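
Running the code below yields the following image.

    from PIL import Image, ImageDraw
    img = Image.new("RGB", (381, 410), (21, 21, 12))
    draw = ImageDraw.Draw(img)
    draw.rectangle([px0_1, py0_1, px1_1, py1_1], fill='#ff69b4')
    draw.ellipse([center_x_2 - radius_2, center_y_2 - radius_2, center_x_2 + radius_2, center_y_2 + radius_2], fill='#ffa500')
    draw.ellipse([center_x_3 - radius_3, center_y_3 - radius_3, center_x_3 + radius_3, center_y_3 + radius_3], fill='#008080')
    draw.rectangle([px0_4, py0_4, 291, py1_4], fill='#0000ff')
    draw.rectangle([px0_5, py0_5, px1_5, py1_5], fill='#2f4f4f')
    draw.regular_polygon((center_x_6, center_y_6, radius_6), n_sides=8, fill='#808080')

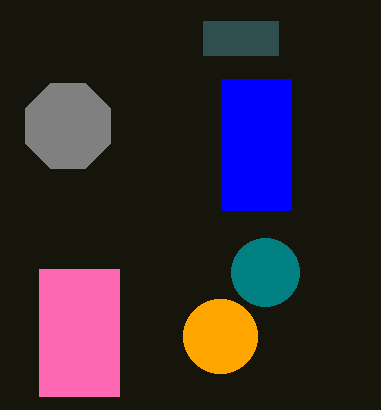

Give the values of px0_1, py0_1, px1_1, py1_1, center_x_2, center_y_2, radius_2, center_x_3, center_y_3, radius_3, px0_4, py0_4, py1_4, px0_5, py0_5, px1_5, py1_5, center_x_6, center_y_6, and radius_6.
px0_1 = 39; py0_1 = 269; px1_1 = 119; py1_1 = 396; center_x_2 = 220; center_y_2 = 336; radius_2 = 37; center_x_3 = 265; center_y_3 = 272; radius_3 = 34; px0_4 = 221; py0_4 = 79; py1_4 = 210; px0_5 = 203; py0_5 = 21; px1_5 = 278; py1_5 = 55; center_x_6 = 68; center_y_6 = 126; radius_6 = 46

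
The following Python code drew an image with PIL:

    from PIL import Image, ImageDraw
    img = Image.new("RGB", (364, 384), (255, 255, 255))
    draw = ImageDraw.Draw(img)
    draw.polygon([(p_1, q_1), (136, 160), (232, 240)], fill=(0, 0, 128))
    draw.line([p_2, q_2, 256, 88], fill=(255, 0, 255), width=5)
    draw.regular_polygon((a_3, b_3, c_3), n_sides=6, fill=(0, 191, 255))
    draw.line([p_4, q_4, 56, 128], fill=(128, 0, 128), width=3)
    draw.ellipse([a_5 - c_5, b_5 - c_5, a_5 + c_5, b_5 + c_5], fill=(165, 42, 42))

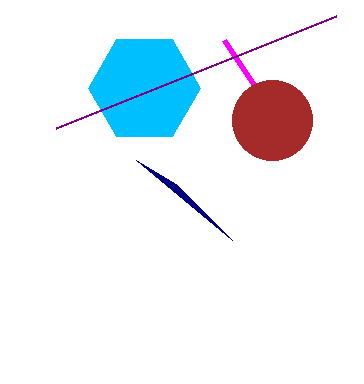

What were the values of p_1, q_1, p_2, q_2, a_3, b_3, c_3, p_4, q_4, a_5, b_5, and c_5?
p_1 = 176
q_1 = 184
p_2 = 224
q_2 = 40
a_3 = 144
b_3 = 88
c_3 = 56
p_4 = 336
q_4 = 16
a_5 = 272
b_5 = 120
c_5 = 40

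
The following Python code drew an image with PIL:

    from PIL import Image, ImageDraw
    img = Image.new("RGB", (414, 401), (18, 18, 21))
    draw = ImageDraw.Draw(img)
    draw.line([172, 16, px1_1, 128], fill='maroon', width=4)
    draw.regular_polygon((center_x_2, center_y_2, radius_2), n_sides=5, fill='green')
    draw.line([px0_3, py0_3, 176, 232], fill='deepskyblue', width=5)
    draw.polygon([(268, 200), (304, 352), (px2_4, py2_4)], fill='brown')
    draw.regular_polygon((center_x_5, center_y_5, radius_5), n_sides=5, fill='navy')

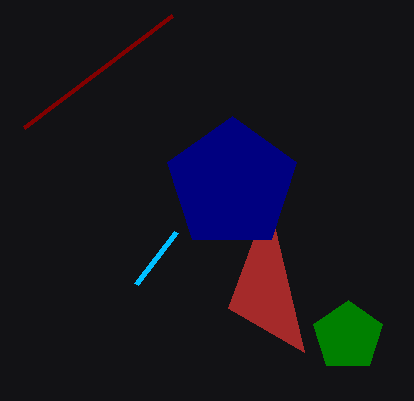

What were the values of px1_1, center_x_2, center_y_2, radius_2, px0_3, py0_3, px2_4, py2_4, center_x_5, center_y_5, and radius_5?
px1_1 = 24; center_x_2 = 348; center_y_2 = 336; radius_2 = 36; px0_3 = 136; py0_3 = 284; px2_4 = 228; py2_4 = 308; center_x_5 = 232; center_y_5 = 184; radius_5 = 68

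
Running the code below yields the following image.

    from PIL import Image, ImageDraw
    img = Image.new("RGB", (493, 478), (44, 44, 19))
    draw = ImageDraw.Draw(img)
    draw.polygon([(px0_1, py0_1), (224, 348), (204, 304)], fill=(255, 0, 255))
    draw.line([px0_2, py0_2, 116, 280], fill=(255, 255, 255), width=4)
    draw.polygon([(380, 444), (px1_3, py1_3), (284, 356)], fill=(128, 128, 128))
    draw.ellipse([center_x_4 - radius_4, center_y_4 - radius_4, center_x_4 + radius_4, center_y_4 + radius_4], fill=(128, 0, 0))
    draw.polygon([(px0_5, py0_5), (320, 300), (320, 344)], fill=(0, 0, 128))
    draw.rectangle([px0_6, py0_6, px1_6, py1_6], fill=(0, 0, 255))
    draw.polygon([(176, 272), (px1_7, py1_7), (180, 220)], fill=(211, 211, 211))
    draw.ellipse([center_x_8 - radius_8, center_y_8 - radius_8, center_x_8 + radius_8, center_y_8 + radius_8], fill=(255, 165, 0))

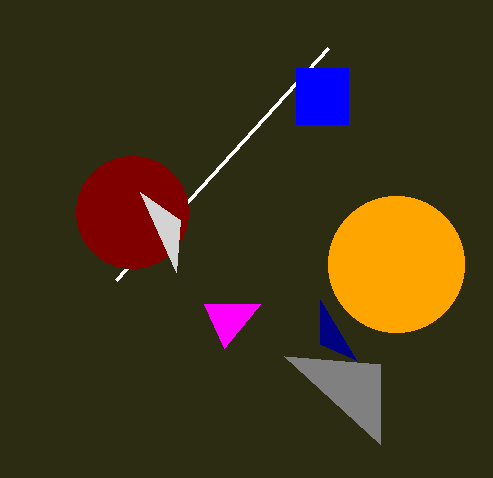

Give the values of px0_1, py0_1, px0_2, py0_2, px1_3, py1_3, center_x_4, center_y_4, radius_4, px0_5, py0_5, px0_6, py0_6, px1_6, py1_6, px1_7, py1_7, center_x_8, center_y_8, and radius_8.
px0_1 = 260; py0_1 = 304; px0_2 = 328; py0_2 = 48; px1_3 = 380; py1_3 = 364; center_x_4 = 132; center_y_4 = 212; radius_4 = 56; px0_5 = 356; py0_5 = 360; px0_6 = 296; py0_6 = 68; px1_6 = 348; py1_6 = 124; px1_7 = 140; py1_7 = 192; center_x_8 = 396; center_y_8 = 264; radius_8 = 68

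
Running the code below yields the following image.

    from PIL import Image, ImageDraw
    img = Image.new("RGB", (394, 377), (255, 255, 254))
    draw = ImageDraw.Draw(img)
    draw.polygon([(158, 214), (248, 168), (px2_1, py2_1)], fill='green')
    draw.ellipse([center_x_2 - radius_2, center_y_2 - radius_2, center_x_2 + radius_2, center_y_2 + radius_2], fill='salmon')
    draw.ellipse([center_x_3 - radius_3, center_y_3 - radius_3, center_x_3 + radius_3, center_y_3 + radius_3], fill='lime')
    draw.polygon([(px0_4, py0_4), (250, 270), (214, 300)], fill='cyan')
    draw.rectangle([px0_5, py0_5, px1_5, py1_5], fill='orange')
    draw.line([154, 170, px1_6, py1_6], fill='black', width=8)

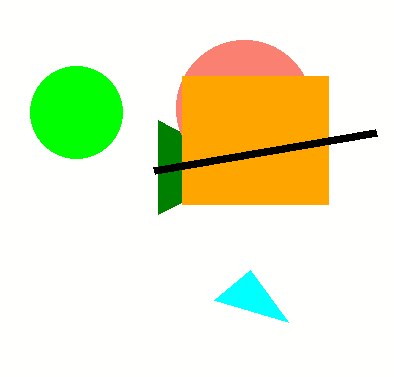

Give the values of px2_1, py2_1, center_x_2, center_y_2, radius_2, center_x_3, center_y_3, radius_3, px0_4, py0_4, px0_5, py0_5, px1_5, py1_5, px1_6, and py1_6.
px2_1 = 158; py2_1 = 120; center_x_2 = 244; center_y_2 = 108; radius_2 = 68; center_x_3 = 76; center_y_3 = 112; radius_3 = 46; px0_4 = 288; py0_4 = 322; px0_5 = 182; py0_5 = 76; px1_5 = 328; py1_5 = 204; px1_6 = 376; py1_6 = 132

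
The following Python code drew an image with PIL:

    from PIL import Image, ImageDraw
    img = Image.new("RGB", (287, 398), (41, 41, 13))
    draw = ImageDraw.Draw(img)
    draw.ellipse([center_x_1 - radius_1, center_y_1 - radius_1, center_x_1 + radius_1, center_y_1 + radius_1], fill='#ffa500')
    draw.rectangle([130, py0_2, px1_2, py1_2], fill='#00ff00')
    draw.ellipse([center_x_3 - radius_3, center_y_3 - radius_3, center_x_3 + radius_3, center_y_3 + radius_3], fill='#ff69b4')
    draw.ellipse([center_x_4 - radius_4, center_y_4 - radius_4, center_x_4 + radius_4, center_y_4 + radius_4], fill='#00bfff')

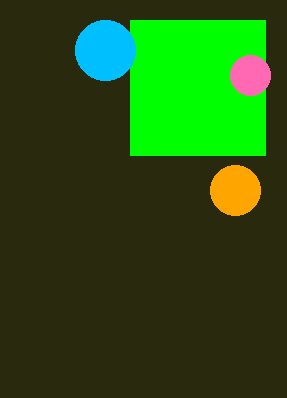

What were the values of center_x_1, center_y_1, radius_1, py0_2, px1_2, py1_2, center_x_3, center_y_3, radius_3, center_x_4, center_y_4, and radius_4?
center_x_1 = 235, center_y_1 = 190, radius_1 = 25, py0_2 = 20, px1_2 = 265, py1_2 = 155, center_x_3 = 250, center_y_3 = 75, radius_3 = 20, center_x_4 = 105, center_y_4 = 50, radius_4 = 30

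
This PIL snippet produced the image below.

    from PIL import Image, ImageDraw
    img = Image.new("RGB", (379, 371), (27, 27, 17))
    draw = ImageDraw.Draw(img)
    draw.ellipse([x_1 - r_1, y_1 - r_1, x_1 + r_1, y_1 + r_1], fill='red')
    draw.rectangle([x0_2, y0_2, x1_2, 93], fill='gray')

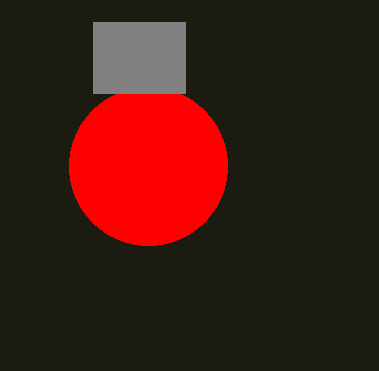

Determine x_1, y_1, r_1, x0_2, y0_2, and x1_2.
x_1 = 148
y_1 = 166
r_1 = 79
x0_2 = 93
y0_2 = 22
x1_2 = 185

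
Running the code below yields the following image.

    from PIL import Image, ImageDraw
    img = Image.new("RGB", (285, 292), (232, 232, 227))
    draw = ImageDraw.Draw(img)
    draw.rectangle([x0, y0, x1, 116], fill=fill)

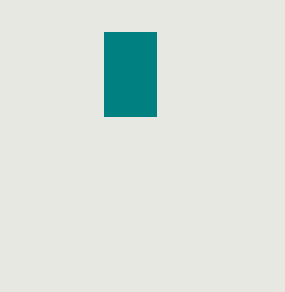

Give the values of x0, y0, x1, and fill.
x0 = 104, y0 = 32, x1 = 156, fill = 'teal'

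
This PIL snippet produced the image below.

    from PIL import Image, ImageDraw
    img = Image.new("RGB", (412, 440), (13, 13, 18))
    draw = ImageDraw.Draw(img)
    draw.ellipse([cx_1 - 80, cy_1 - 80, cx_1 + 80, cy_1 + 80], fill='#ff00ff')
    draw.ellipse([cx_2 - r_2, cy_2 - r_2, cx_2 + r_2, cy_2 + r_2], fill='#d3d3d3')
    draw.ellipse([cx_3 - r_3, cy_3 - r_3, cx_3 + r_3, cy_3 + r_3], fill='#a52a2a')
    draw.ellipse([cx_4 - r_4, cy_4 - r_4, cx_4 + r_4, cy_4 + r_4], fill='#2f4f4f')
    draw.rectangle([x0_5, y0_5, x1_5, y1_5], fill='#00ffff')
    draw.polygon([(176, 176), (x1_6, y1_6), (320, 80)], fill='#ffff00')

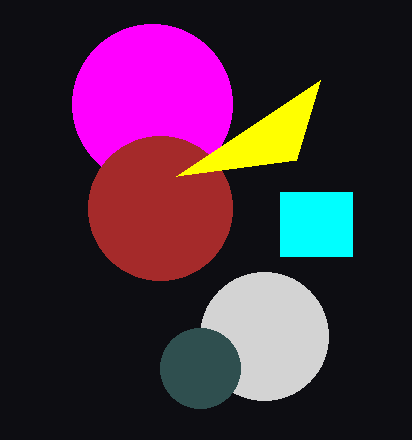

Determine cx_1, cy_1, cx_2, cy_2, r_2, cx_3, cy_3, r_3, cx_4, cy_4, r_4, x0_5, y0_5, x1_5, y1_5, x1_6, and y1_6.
cx_1 = 152, cy_1 = 104, cx_2 = 264, cy_2 = 336, r_2 = 64, cx_3 = 160, cy_3 = 208, r_3 = 72, cx_4 = 200, cy_4 = 368, r_4 = 40, x0_5 = 280, y0_5 = 192, x1_5 = 352, y1_5 = 256, x1_6 = 296, y1_6 = 160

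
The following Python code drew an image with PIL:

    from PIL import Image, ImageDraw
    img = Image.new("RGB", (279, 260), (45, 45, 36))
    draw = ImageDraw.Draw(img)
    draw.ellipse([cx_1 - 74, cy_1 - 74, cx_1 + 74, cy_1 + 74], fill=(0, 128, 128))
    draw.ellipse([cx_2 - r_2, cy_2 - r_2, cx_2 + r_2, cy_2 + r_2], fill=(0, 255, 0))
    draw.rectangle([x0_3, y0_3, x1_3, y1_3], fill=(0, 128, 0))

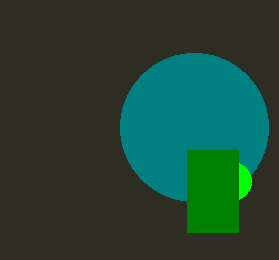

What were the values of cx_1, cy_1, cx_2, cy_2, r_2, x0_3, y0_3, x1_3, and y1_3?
cx_1 = 194; cy_1 = 127; cx_2 = 232; cy_2 = 181; r_2 = 19; x0_3 = 187; y0_3 = 150; x1_3 = 238; y1_3 = 232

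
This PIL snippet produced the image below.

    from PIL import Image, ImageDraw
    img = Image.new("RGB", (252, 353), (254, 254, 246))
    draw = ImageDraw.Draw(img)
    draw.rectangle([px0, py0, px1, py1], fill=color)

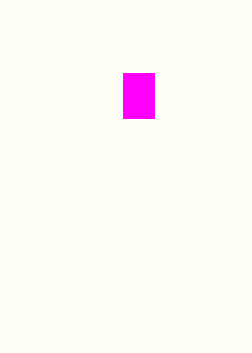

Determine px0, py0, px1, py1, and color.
px0 = 123, py0 = 73, px1 = 154, py1 = 118, color = 'magenta'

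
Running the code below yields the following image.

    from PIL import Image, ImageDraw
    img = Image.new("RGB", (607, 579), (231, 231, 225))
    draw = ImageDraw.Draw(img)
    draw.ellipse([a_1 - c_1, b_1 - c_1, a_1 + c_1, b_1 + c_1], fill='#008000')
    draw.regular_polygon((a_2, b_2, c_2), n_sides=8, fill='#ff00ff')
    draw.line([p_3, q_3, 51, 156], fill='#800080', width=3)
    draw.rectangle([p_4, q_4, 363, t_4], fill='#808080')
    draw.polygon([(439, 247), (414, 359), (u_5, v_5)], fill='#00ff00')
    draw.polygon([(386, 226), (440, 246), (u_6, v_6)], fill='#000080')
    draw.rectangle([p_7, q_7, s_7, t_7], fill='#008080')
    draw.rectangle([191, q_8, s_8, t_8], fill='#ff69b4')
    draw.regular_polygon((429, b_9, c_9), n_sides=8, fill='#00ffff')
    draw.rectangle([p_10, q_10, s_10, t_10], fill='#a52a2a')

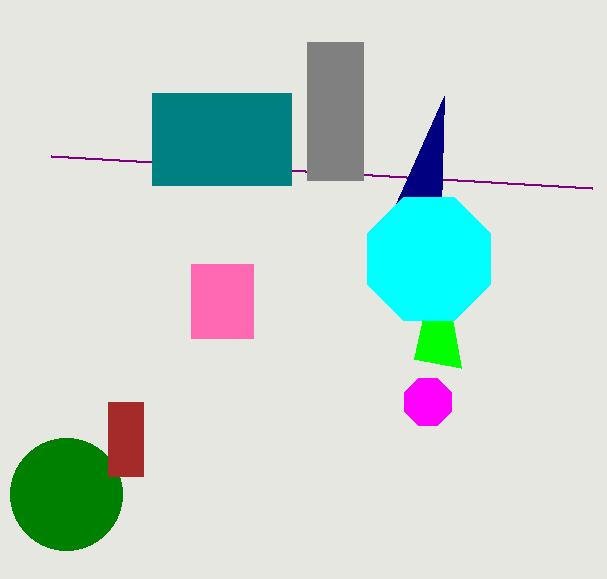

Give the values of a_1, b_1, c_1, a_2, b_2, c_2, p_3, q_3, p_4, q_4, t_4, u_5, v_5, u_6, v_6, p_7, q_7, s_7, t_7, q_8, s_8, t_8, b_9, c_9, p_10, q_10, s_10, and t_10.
a_1 = 66, b_1 = 494, c_1 = 56, a_2 = 428, b_2 = 402, c_2 = 25, p_3 = 592, q_3 = 188, p_4 = 307, q_4 = 42, t_4 = 180, u_5 = 461, v_5 = 368, u_6 = 444, v_6 = 96, p_7 = 152, q_7 = 93, s_7 = 291, t_7 = 185, q_8 = 264, s_8 = 253, t_8 = 338, b_9 = 259, c_9 = 67, p_10 = 108, q_10 = 402, s_10 = 143, t_10 = 476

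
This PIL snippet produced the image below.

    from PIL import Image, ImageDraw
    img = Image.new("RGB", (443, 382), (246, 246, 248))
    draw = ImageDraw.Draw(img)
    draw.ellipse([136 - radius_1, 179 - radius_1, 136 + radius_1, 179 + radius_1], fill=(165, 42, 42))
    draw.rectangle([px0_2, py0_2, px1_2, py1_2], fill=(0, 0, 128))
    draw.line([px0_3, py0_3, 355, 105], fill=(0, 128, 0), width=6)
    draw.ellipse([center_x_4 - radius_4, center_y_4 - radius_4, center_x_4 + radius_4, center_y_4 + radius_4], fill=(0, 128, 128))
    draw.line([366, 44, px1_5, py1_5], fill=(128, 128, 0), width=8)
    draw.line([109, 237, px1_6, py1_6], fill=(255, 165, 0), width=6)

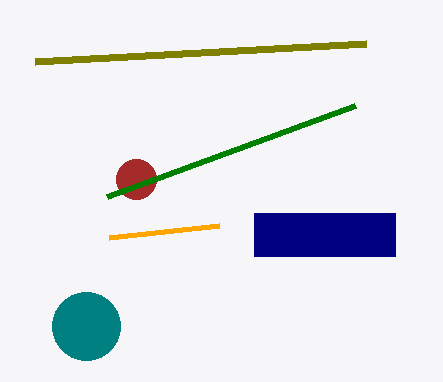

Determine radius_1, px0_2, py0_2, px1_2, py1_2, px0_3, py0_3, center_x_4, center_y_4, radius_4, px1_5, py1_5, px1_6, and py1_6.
radius_1 = 20
px0_2 = 254
py0_2 = 213
px1_2 = 395
py1_2 = 256
px0_3 = 107
py0_3 = 196
center_x_4 = 86
center_y_4 = 326
radius_4 = 34
px1_5 = 35
py1_5 = 62
px1_6 = 219
py1_6 = 225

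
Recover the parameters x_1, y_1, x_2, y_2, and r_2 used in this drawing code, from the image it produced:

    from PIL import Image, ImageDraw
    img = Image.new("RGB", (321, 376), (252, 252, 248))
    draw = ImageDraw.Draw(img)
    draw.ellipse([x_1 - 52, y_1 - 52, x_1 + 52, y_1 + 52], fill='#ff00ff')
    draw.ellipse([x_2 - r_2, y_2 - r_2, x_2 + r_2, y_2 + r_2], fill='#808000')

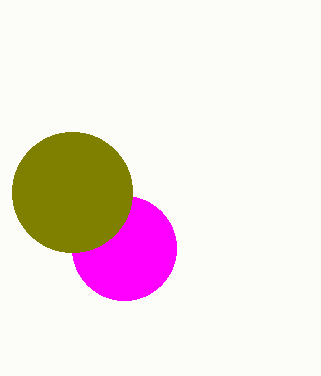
x_1 = 124, y_1 = 248, x_2 = 72, y_2 = 192, r_2 = 60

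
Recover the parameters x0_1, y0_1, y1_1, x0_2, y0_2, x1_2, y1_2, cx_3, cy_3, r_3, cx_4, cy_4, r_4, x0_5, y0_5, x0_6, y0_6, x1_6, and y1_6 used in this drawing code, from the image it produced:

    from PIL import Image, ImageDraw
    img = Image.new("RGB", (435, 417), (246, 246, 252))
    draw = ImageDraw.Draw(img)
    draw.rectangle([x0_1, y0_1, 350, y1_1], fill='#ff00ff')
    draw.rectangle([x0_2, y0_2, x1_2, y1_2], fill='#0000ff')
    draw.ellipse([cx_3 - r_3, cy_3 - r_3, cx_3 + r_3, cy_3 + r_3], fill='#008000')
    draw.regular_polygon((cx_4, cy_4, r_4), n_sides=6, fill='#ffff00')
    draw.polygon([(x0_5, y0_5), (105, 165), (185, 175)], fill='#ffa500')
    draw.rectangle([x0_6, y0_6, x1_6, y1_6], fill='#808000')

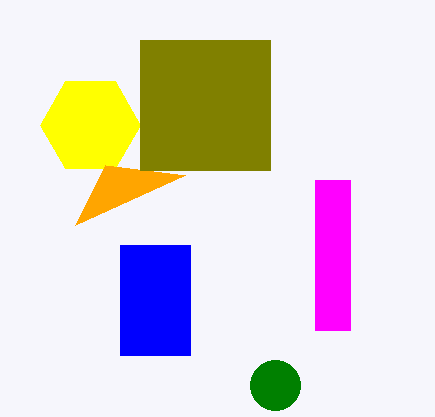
x0_1 = 315
y0_1 = 180
y1_1 = 330
x0_2 = 120
y0_2 = 245
x1_2 = 190
y1_2 = 355
cx_3 = 275
cy_3 = 385
r_3 = 25
cx_4 = 90
cy_4 = 125
r_4 = 50
x0_5 = 75
y0_5 = 225
x0_6 = 140
y0_6 = 40
x1_6 = 270
y1_6 = 170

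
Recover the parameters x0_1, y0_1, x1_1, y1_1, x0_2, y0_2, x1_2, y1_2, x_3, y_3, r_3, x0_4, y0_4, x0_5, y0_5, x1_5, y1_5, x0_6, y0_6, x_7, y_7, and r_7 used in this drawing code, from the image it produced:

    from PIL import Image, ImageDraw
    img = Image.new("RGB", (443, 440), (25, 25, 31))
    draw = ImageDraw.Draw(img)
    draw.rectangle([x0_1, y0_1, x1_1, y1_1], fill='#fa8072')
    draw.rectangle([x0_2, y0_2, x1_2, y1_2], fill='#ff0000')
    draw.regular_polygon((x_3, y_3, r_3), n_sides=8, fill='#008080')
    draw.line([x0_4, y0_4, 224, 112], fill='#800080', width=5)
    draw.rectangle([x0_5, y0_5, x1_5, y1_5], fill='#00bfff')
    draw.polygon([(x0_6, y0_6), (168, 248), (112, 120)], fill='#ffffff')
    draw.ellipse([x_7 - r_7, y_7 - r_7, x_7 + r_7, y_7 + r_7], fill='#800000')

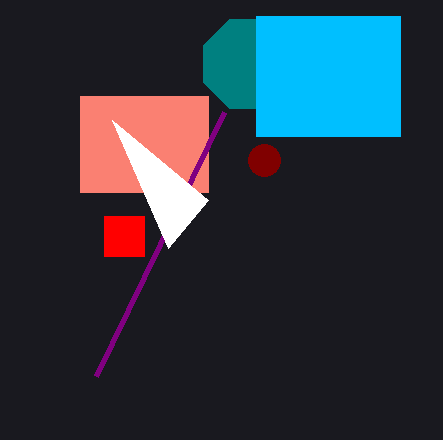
x0_1 = 80; y0_1 = 96; x1_1 = 208; y1_1 = 192; x0_2 = 104; y0_2 = 216; x1_2 = 144; y1_2 = 256; x_3 = 248; y_3 = 64; r_3 = 48; x0_4 = 96; y0_4 = 376; x0_5 = 256; y0_5 = 16; x1_5 = 400; y1_5 = 136; x0_6 = 208; y0_6 = 200; x_7 = 264; y_7 = 160; r_7 = 16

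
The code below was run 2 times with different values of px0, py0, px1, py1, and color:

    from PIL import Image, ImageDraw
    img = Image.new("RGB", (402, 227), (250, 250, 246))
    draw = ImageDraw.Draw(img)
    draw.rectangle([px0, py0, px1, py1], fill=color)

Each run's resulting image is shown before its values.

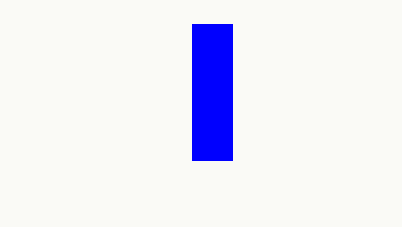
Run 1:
px0 = 192
py0 = 24
px1 = 232
py1 = 160
color = 'blue'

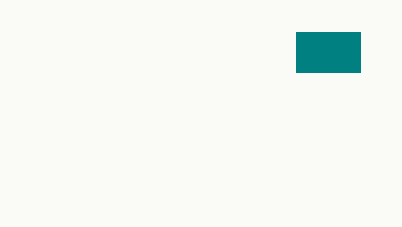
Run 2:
px0 = 296
py0 = 32
px1 = 360
py1 = 72
color = 'teal'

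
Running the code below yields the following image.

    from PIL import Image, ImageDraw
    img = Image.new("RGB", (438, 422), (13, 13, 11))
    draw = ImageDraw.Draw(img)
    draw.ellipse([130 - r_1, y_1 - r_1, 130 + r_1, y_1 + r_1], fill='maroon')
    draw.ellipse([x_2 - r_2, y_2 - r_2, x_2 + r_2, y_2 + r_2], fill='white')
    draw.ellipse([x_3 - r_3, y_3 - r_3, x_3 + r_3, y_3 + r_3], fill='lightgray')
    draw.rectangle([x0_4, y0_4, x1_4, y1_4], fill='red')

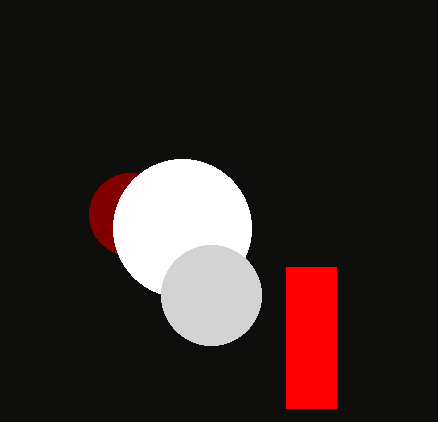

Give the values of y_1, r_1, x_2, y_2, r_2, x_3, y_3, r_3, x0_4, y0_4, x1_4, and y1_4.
y_1 = 214; r_1 = 41; x_2 = 182; y_2 = 228; r_2 = 69; x_3 = 211; y_3 = 295; r_3 = 50; x0_4 = 286; y0_4 = 267; x1_4 = 336; y1_4 = 408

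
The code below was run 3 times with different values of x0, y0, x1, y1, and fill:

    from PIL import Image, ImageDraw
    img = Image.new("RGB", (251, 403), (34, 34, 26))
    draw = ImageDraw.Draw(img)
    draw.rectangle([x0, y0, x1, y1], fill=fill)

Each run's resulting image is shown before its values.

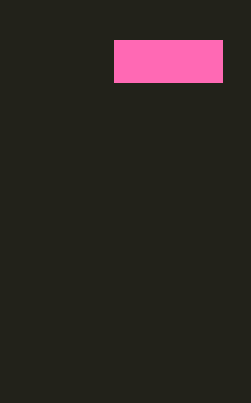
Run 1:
x0 = 114; y0 = 40; x1 = 222; y1 = 82; fill = 'hotpink'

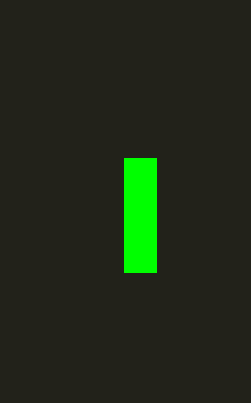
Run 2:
x0 = 124
y0 = 158
x1 = 156
y1 = 272
fill = 'lime'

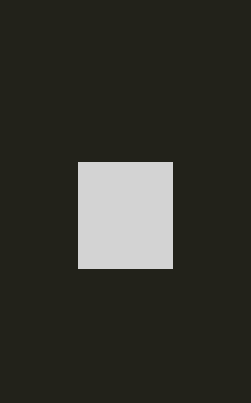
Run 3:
x0 = 78; y0 = 162; x1 = 172; y1 = 268; fill = 'lightgray'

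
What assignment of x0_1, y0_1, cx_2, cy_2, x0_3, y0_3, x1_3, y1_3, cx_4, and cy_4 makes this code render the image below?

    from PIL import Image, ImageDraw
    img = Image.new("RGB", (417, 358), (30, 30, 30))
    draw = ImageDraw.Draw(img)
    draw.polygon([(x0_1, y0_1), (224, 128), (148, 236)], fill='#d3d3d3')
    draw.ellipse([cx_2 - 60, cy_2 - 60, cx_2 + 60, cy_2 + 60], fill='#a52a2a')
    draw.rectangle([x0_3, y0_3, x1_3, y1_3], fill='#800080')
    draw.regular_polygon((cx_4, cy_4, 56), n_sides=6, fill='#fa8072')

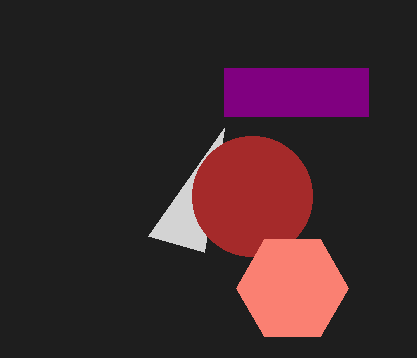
x0_1 = 204
y0_1 = 252
cx_2 = 252
cy_2 = 196
x0_3 = 224
y0_3 = 68
x1_3 = 368
y1_3 = 116
cx_4 = 292
cy_4 = 288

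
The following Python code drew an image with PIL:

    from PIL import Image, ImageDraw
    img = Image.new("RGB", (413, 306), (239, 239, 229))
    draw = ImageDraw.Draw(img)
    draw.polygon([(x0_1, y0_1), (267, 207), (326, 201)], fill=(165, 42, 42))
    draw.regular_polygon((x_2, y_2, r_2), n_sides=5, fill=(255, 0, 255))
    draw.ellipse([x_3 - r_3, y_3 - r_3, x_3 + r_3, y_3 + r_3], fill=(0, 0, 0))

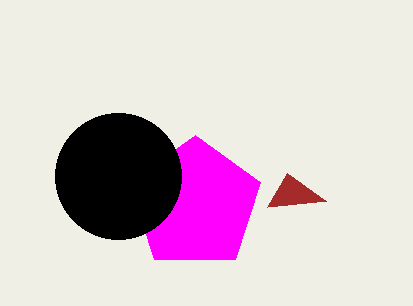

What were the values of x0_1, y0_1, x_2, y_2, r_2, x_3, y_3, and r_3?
x0_1 = 287
y0_1 = 173
x_2 = 195
y_2 = 204
r_2 = 69
x_3 = 118
y_3 = 176
r_3 = 63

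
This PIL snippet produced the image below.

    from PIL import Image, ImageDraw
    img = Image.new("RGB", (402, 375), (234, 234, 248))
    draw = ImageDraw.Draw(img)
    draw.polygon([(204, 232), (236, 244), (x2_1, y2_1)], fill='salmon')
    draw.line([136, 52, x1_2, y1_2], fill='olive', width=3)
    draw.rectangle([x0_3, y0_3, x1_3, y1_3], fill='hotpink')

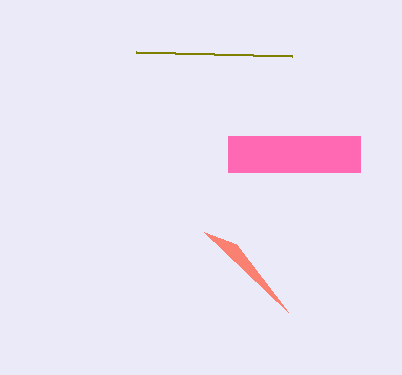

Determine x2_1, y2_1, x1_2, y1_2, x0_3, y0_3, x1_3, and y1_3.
x2_1 = 288
y2_1 = 312
x1_2 = 292
y1_2 = 56
x0_3 = 228
y0_3 = 136
x1_3 = 360
y1_3 = 172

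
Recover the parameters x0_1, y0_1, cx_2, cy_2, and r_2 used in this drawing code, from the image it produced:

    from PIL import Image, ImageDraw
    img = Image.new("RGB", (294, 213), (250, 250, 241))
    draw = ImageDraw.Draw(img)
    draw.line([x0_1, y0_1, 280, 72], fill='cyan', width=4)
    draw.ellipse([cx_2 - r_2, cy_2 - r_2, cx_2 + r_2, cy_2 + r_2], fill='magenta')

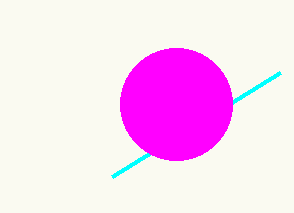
x0_1 = 112, y0_1 = 176, cx_2 = 176, cy_2 = 104, r_2 = 56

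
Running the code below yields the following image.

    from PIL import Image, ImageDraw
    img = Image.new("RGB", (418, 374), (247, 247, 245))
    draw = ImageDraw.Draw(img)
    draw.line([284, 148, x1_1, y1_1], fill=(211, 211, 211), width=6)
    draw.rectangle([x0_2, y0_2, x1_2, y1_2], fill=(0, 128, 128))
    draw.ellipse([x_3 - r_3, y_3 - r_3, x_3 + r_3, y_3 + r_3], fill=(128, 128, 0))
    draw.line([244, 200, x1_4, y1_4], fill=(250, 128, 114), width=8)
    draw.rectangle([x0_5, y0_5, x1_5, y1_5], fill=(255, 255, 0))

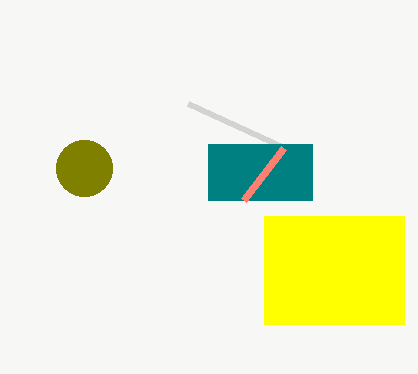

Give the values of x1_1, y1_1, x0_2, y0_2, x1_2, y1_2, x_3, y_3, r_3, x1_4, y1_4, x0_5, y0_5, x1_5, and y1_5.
x1_1 = 188; y1_1 = 104; x0_2 = 208; y0_2 = 144; x1_2 = 312; y1_2 = 200; x_3 = 84; y_3 = 168; r_3 = 28; x1_4 = 284; y1_4 = 148; x0_5 = 264; y0_5 = 216; x1_5 = 404; y1_5 = 324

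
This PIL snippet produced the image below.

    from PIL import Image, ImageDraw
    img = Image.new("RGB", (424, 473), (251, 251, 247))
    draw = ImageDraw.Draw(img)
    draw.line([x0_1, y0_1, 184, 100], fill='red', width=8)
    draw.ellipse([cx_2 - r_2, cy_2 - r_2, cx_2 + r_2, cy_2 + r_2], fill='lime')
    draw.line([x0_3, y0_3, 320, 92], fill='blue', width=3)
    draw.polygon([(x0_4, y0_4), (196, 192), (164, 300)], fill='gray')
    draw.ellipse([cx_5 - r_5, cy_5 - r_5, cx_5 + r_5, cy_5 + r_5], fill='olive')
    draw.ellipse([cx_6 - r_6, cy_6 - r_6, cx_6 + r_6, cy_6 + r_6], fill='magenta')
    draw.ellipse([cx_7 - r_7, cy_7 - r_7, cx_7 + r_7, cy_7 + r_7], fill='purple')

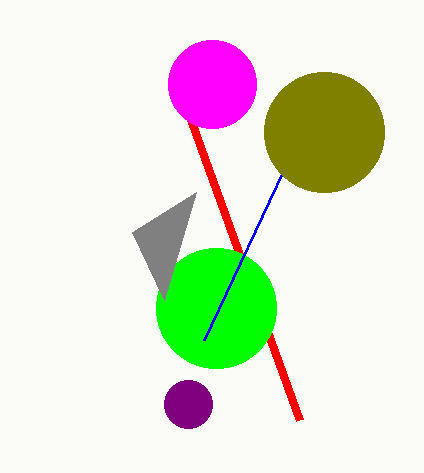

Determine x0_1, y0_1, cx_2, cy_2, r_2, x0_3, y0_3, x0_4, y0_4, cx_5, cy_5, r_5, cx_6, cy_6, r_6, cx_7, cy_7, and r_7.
x0_1 = 300
y0_1 = 420
cx_2 = 216
cy_2 = 308
r_2 = 60
x0_3 = 204
y0_3 = 340
x0_4 = 132
y0_4 = 232
cx_5 = 324
cy_5 = 132
r_5 = 60
cx_6 = 212
cy_6 = 84
r_6 = 44
cx_7 = 188
cy_7 = 404
r_7 = 24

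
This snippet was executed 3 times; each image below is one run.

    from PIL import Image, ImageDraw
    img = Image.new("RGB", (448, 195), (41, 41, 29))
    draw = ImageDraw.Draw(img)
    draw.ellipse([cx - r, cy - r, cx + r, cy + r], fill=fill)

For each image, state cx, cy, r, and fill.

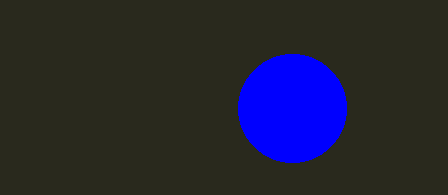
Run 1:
cx = 292, cy = 108, r = 54, fill = 'blue'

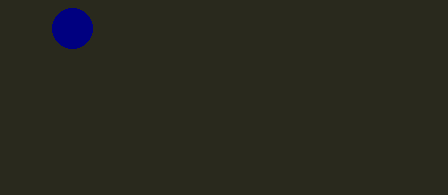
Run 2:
cx = 72; cy = 28; r = 20; fill = 'navy'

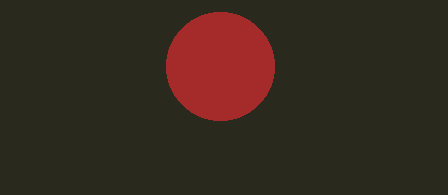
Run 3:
cx = 220; cy = 66; r = 54; fill = 'brown'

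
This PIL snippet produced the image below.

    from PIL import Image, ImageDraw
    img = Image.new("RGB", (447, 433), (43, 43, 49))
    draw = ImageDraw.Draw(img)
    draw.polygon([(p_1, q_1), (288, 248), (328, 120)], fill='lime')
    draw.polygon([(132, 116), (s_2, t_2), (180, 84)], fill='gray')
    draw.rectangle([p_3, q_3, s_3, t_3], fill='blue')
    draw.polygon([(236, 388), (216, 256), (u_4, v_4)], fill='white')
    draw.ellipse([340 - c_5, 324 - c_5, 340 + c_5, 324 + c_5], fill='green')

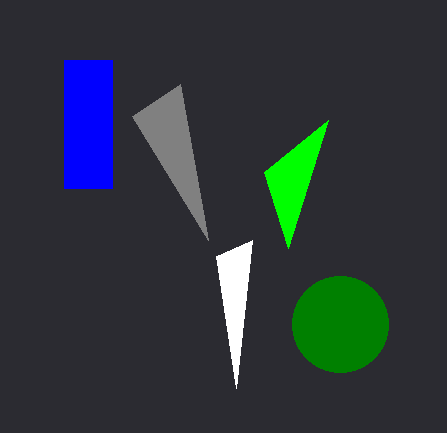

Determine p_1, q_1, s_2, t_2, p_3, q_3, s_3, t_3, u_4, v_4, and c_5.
p_1 = 264
q_1 = 172
s_2 = 208
t_2 = 240
p_3 = 64
q_3 = 60
s_3 = 112
t_3 = 188
u_4 = 252
v_4 = 240
c_5 = 48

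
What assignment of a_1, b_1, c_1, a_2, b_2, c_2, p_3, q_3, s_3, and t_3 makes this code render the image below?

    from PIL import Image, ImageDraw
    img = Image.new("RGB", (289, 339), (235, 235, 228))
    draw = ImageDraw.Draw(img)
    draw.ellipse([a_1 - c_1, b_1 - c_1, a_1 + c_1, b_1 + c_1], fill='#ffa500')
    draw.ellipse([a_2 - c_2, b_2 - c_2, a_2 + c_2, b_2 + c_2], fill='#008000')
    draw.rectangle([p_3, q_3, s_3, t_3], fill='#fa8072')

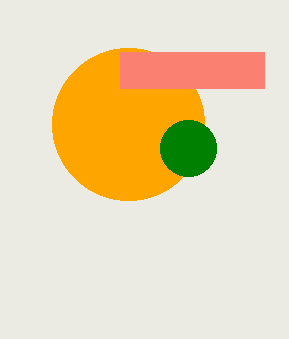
a_1 = 128; b_1 = 124; c_1 = 76; a_2 = 188; b_2 = 148; c_2 = 28; p_3 = 120; q_3 = 52; s_3 = 264; t_3 = 88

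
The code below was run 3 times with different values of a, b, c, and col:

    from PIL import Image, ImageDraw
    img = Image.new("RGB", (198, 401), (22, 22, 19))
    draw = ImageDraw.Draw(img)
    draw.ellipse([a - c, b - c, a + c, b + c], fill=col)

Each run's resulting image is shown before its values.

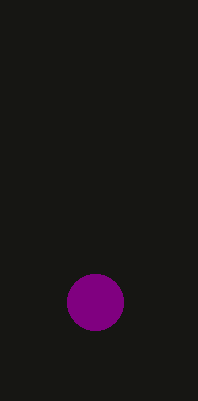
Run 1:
a = 95; b = 302; c = 28; col = 'purple'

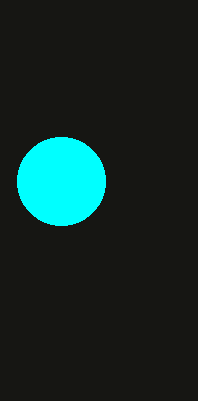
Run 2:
a = 61; b = 181; c = 44; col = 'cyan'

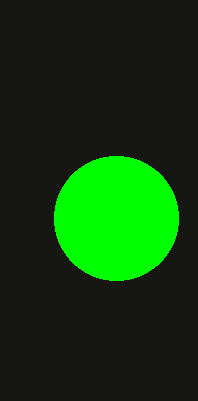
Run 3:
a = 116, b = 218, c = 62, col = 'lime'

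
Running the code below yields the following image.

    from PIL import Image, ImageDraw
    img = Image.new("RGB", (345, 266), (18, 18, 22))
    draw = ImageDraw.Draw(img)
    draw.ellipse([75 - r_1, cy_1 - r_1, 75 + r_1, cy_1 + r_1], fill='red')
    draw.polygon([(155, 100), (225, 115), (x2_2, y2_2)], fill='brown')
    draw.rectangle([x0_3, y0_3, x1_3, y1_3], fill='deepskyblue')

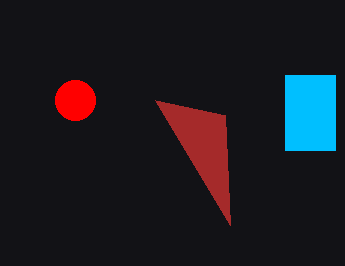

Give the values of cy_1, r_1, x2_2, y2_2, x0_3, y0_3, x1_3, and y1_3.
cy_1 = 100, r_1 = 20, x2_2 = 230, y2_2 = 225, x0_3 = 285, y0_3 = 75, x1_3 = 335, y1_3 = 150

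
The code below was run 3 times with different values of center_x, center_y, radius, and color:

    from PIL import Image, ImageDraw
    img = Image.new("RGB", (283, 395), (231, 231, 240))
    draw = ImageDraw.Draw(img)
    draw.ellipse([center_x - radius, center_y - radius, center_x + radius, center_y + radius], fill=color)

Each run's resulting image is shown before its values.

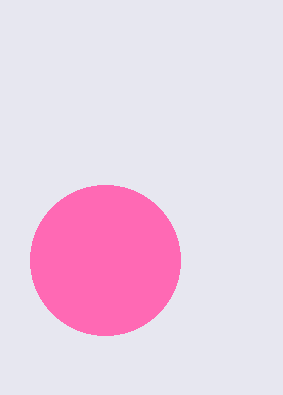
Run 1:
center_x = 105; center_y = 260; radius = 75; color = 'hotpink'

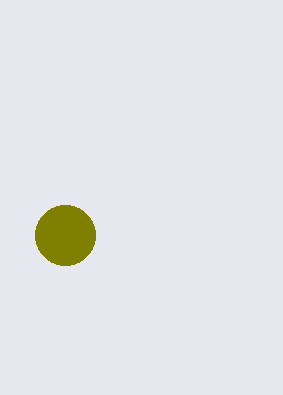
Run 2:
center_x = 65, center_y = 235, radius = 30, color = 'olive'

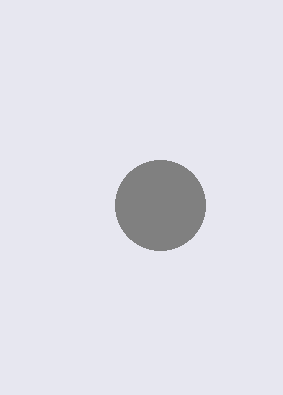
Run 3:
center_x = 160
center_y = 205
radius = 45
color = 'gray'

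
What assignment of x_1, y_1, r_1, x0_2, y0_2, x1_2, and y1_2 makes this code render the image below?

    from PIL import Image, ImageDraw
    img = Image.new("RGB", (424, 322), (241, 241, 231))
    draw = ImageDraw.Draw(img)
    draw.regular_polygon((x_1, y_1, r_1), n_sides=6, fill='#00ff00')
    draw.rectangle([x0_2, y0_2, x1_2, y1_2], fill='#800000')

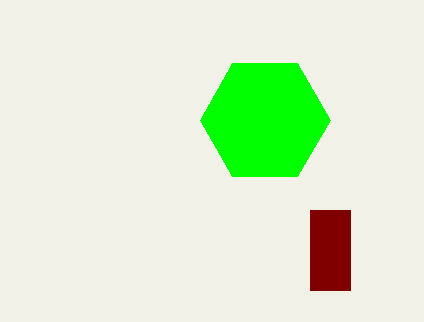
x_1 = 265; y_1 = 120; r_1 = 65; x0_2 = 310; y0_2 = 210; x1_2 = 350; y1_2 = 290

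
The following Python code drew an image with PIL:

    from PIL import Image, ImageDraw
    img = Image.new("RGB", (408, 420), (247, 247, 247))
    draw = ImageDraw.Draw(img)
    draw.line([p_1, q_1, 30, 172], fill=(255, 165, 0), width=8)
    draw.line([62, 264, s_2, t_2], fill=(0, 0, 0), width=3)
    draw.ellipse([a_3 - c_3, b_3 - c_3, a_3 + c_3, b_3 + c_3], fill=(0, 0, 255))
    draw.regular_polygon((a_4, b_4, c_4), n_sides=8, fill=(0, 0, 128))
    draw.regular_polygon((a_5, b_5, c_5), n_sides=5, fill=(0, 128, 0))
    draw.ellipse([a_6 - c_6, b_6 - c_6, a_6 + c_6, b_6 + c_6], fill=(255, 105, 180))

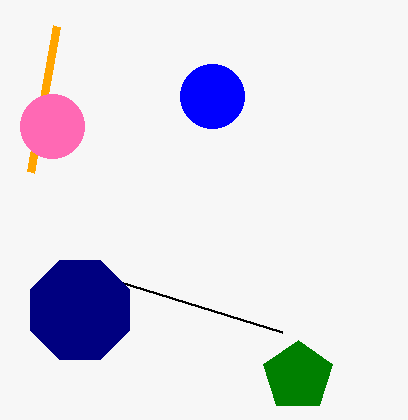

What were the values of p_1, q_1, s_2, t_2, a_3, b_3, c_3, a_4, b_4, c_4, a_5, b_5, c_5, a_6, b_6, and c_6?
p_1 = 56
q_1 = 26
s_2 = 282
t_2 = 332
a_3 = 212
b_3 = 96
c_3 = 32
a_4 = 80
b_4 = 310
c_4 = 54
a_5 = 298
b_5 = 376
c_5 = 36
a_6 = 52
b_6 = 126
c_6 = 32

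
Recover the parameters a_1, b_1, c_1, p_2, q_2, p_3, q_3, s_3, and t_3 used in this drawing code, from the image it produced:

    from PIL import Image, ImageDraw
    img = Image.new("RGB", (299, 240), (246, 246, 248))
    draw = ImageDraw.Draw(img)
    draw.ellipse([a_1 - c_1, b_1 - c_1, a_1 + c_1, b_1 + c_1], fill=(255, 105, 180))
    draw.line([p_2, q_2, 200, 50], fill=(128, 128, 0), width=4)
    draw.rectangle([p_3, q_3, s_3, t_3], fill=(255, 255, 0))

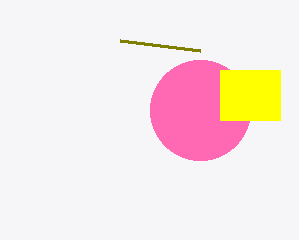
a_1 = 200
b_1 = 110
c_1 = 50
p_2 = 120
q_2 = 40
p_3 = 220
q_3 = 70
s_3 = 280
t_3 = 120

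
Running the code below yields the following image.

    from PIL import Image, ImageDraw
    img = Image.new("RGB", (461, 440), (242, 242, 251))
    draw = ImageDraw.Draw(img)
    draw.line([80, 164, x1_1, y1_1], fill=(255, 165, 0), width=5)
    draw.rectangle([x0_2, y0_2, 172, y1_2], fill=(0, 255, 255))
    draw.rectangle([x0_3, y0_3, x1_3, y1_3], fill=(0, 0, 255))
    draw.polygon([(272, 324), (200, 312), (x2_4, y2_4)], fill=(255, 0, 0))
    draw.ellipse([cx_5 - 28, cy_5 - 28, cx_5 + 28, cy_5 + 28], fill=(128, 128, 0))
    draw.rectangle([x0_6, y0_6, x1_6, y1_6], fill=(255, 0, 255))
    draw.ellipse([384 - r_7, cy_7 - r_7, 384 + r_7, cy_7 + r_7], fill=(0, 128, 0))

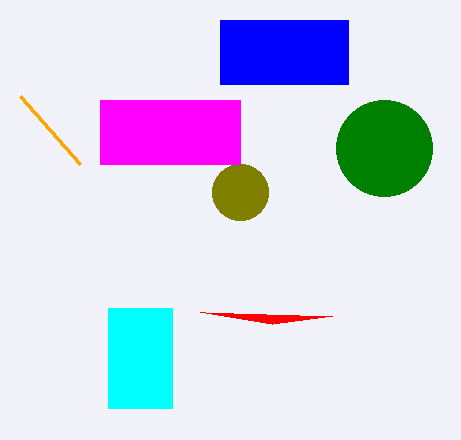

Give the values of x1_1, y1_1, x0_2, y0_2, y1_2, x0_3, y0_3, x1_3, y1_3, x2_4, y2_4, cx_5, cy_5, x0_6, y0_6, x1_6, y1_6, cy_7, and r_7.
x1_1 = 20, y1_1 = 96, x0_2 = 108, y0_2 = 308, y1_2 = 408, x0_3 = 220, y0_3 = 20, x1_3 = 348, y1_3 = 84, x2_4 = 332, y2_4 = 316, cx_5 = 240, cy_5 = 192, x0_6 = 100, y0_6 = 100, x1_6 = 240, y1_6 = 164, cy_7 = 148, r_7 = 48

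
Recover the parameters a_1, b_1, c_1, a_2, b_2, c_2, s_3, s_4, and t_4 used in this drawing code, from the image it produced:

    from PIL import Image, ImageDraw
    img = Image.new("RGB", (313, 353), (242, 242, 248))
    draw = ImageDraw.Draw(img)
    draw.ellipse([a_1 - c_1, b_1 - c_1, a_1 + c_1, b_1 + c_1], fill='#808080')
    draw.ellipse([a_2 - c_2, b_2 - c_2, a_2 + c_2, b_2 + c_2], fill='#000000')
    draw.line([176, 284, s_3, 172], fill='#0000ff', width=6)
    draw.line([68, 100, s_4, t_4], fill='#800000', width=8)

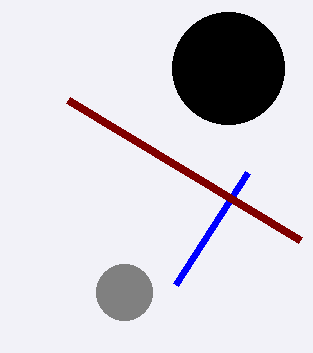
a_1 = 124; b_1 = 292; c_1 = 28; a_2 = 228; b_2 = 68; c_2 = 56; s_3 = 248; s_4 = 300; t_4 = 240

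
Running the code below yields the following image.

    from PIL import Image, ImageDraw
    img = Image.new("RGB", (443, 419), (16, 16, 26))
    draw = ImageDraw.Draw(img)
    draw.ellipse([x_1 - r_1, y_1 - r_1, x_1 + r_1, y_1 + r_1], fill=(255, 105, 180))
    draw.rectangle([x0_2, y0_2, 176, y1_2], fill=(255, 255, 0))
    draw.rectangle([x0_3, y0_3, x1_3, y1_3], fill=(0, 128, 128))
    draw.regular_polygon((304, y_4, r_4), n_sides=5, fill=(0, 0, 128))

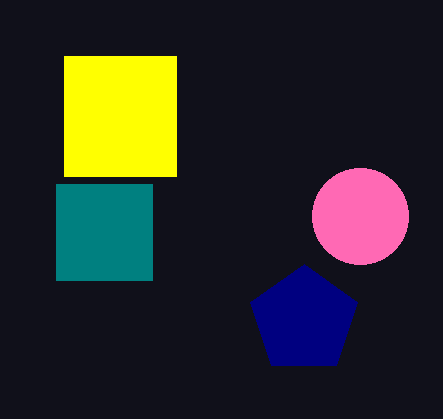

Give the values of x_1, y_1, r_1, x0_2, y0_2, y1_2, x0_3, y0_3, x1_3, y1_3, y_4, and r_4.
x_1 = 360; y_1 = 216; r_1 = 48; x0_2 = 64; y0_2 = 56; y1_2 = 176; x0_3 = 56; y0_3 = 184; x1_3 = 152; y1_3 = 280; y_4 = 320; r_4 = 56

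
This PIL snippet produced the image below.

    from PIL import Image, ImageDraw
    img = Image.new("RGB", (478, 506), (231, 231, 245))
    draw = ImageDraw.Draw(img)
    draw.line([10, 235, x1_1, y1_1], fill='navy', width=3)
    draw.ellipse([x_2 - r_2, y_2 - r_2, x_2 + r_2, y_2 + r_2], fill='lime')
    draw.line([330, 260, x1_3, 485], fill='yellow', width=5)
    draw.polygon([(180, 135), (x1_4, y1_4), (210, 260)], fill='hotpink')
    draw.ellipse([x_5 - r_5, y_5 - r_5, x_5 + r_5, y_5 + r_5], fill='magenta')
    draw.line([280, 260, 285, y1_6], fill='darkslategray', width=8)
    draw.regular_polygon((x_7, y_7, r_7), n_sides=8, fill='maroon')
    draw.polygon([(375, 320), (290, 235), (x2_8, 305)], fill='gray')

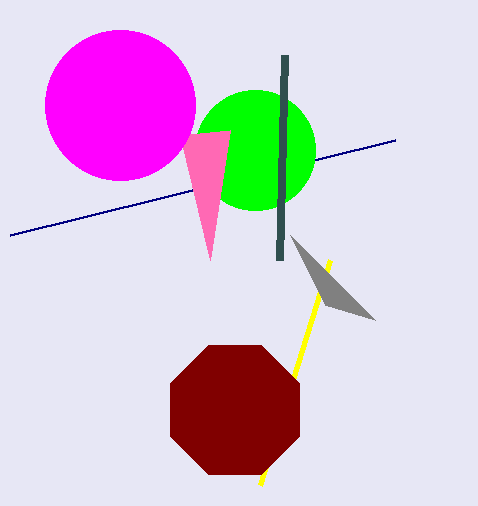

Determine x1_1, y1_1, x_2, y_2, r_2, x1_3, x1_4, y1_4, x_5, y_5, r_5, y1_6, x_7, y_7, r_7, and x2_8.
x1_1 = 395, y1_1 = 140, x_2 = 255, y_2 = 150, r_2 = 60, x1_3 = 260, x1_4 = 230, y1_4 = 130, x_5 = 120, y_5 = 105, r_5 = 75, y1_6 = 55, x_7 = 235, y_7 = 410, r_7 = 70, x2_8 = 325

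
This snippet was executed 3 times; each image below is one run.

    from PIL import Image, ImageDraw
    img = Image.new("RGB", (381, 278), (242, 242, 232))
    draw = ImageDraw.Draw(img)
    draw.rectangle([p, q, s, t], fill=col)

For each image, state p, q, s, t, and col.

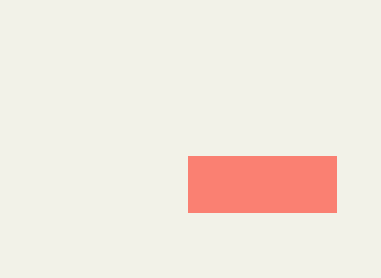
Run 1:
p = 188, q = 156, s = 336, t = 212, col = 'salmon'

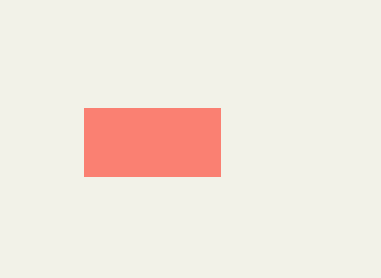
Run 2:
p = 84; q = 108; s = 220; t = 176; col = 'salmon'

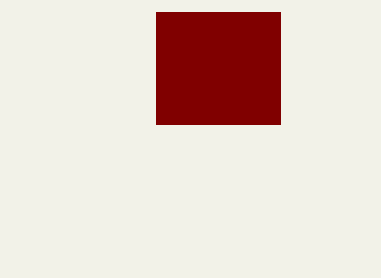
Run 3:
p = 156
q = 12
s = 280
t = 124
col = 'maroon'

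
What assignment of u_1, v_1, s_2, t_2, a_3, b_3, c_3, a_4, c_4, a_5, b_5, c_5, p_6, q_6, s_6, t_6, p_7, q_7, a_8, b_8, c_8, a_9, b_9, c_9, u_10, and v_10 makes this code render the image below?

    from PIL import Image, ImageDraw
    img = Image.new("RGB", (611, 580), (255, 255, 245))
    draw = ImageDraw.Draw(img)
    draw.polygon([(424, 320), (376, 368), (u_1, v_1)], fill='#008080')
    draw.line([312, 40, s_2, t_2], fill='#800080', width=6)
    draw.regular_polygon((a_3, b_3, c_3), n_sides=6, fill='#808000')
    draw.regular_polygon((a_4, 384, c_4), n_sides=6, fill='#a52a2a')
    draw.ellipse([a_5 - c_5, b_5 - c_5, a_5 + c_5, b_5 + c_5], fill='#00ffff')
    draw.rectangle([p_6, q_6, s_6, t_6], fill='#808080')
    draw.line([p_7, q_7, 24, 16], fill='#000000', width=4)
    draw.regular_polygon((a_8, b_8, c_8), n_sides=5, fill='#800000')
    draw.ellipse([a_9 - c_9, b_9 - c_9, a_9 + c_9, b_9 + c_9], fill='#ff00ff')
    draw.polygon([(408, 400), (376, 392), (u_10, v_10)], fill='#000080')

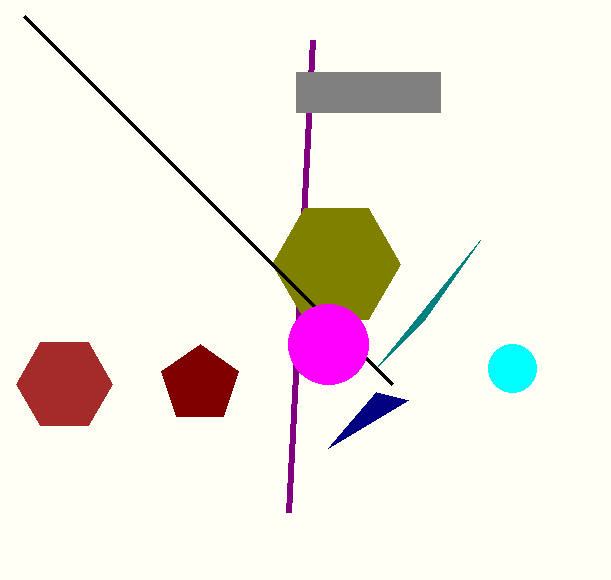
u_1 = 480
v_1 = 240
s_2 = 288
t_2 = 512
a_3 = 336
b_3 = 264
c_3 = 64
a_4 = 64
c_4 = 48
a_5 = 512
b_5 = 368
c_5 = 24
p_6 = 296
q_6 = 72
s_6 = 440
t_6 = 112
p_7 = 392
q_7 = 384
a_8 = 200
b_8 = 384
c_8 = 40
a_9 = 328
b_9 = 344
c_9 = 40
u_10 = 328
v_10 = 448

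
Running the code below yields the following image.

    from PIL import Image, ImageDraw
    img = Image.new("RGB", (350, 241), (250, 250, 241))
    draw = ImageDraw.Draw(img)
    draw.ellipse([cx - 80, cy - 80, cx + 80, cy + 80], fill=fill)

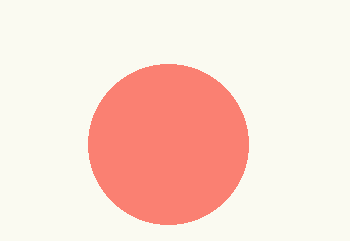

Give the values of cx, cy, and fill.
cx = 168; cy = 144; fill = 'salmon'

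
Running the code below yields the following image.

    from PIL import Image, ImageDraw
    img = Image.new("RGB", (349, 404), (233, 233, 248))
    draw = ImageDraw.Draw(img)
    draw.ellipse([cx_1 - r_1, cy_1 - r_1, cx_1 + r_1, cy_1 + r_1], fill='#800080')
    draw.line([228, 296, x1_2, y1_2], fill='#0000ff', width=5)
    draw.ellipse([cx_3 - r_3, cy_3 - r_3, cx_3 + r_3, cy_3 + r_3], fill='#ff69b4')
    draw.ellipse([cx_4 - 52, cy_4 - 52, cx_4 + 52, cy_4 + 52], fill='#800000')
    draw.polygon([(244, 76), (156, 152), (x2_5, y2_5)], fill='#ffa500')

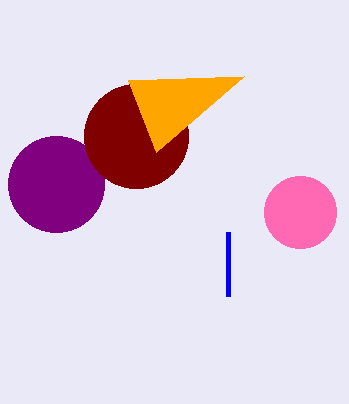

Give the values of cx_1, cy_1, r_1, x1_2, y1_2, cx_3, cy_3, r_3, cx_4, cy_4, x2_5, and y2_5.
cx_1 = 56
cy_1 = 184
r_1 = 48
x1_2 = 228
y1_2 = 232
cx_3 = 300
cy_3 = 212
r_3 = 36
cx_4 = 136
cy_4 = 136
x2_5 = 128
y2_5 = 80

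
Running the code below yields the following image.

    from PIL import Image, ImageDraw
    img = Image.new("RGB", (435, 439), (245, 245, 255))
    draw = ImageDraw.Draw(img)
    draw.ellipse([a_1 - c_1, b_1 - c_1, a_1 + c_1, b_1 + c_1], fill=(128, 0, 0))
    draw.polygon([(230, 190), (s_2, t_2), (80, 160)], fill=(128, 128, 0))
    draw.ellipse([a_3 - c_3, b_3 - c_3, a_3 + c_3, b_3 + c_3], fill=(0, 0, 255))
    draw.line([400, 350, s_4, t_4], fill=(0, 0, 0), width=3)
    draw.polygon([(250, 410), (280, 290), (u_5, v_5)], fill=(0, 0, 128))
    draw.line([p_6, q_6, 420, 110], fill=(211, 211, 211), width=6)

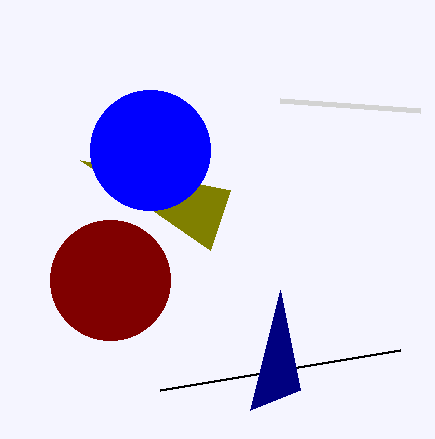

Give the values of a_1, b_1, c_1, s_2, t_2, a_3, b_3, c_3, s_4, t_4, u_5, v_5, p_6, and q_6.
a_1 = 110; b_1 = 280; c_1 = 60; s_2 = 210; t_2 = 250; a_3 = 150; b_3 = 150; c_3 = 60; s_4 = 160; t_4 = 390; u_5 = 300; v_5 = 390; p_6 = 280; q_6 = 100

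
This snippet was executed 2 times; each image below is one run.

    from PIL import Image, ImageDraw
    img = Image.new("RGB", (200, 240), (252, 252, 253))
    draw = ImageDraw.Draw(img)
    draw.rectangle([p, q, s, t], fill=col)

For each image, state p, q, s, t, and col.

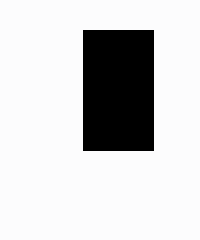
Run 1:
p = 83; q = 30; s = 153; t = 150; col = 'black'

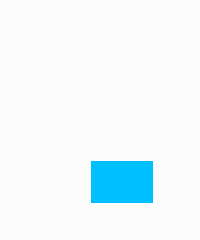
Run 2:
p = 91; q = 161; s = 152; t = 202; col = 'deepskyblue'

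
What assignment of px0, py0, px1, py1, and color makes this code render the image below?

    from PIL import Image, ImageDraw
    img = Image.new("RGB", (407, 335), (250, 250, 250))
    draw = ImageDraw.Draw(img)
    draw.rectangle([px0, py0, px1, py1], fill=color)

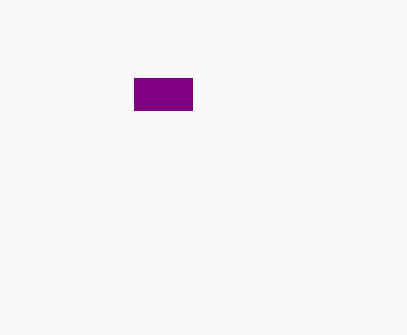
px0 = 134, py0 = 78, px1 = 192, py1 = 110, color = 'purple'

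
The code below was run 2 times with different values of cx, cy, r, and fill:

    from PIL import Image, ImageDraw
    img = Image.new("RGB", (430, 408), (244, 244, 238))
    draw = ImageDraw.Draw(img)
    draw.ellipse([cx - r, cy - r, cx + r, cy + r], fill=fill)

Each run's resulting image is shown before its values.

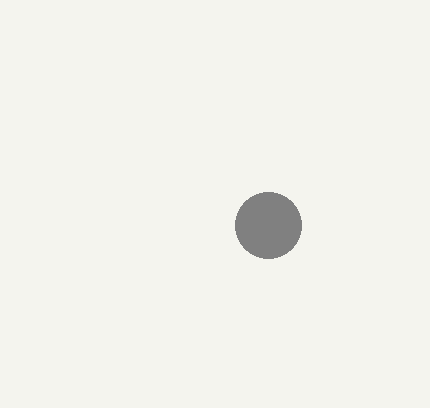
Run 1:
cx = 268, cy = 225, r = 33, fill = 'gray'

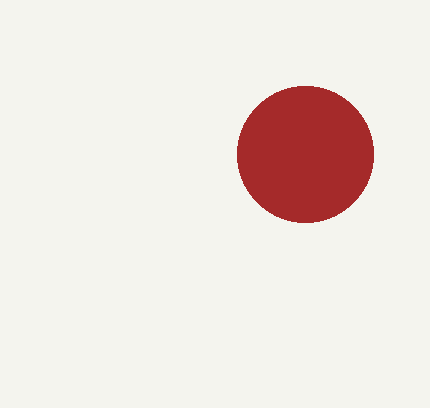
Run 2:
cx = 305
cy = 154
r = 68
fill = 'brown'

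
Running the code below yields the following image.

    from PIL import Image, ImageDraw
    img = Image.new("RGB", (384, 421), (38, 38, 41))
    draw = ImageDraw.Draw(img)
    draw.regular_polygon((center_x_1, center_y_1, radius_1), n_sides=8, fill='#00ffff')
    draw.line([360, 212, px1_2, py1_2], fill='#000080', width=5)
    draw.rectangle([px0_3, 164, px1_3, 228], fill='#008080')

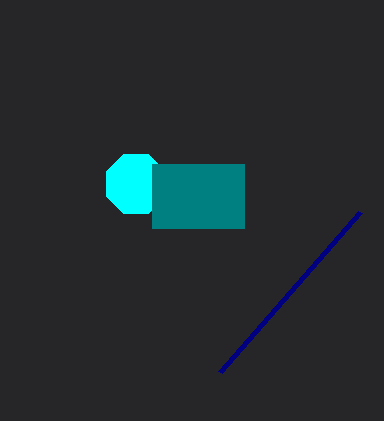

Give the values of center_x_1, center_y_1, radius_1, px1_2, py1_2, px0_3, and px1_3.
center_x_1 = 136; center_y_1 = 184; radius_1 = 32; px1_2 = 220; py1_2 = 372; px0_3 = 152; px1_3 = 244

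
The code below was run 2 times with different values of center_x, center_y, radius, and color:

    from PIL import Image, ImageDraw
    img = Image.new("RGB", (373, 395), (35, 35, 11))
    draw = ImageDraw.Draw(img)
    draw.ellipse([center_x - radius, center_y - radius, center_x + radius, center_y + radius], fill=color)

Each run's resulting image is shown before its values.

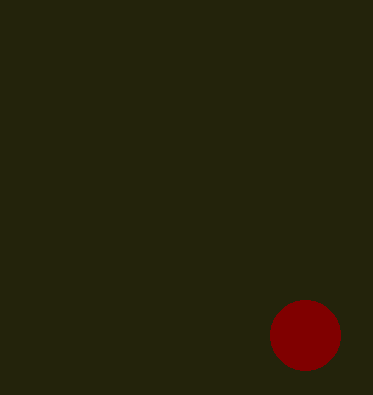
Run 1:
center_x = 305
center_y = 335
radius = 35
color = 'maroon'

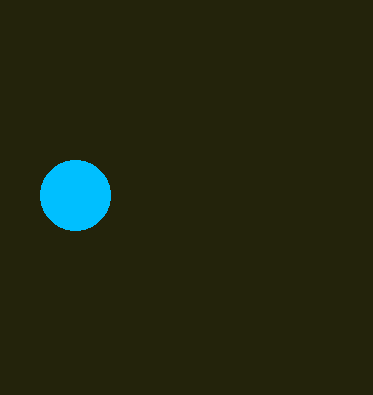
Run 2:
center_x = 75
center_y = 195
radius = 35
color = 'deepskyblue'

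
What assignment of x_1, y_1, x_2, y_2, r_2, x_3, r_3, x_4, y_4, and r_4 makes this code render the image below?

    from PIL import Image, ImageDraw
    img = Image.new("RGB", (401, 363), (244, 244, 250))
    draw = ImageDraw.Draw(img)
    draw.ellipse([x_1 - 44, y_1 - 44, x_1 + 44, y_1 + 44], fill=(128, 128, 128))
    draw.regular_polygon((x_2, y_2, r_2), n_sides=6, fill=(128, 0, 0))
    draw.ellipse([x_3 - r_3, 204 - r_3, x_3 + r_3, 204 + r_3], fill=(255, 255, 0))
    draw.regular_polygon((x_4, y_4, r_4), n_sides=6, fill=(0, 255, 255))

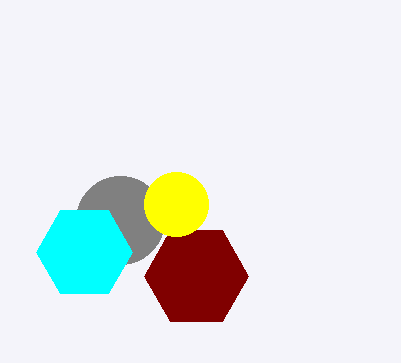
x_1 = 120; y_1 = 220; x_2 = 196; y_2 = 276; r_2 = 52; x_3 = 176; r_3 = 32; x_4 = 84; y_4 = 252; r_4 = 48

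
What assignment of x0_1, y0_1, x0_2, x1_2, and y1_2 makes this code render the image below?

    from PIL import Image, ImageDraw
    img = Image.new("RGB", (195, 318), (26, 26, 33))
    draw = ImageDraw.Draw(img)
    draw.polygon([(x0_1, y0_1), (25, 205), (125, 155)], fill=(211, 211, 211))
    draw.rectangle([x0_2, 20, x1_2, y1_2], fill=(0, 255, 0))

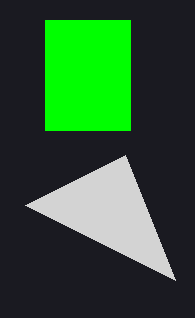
x0_1 = 175; y0_1 = 280; x0_2 = 45; x1_2 = 130; y1_2 = 130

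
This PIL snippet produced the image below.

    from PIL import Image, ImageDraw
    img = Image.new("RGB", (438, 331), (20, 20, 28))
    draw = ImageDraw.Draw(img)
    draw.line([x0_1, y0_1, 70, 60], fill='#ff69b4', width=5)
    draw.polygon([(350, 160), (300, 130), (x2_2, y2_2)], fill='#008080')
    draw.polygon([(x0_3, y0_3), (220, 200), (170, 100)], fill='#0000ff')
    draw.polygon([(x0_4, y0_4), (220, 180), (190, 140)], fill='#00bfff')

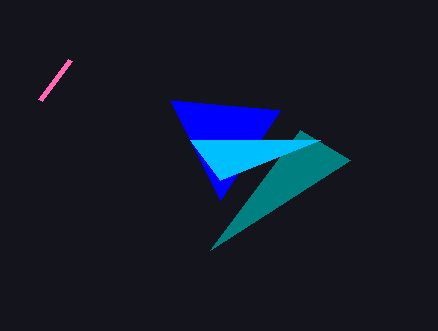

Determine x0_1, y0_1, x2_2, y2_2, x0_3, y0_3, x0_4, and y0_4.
x0_1 = 40
y0_1 = 100
x2_2 = 210
y2_2 = 250
x0_3 = 280
y0_3 = 110
x0_4 = 320
y0_4 = 140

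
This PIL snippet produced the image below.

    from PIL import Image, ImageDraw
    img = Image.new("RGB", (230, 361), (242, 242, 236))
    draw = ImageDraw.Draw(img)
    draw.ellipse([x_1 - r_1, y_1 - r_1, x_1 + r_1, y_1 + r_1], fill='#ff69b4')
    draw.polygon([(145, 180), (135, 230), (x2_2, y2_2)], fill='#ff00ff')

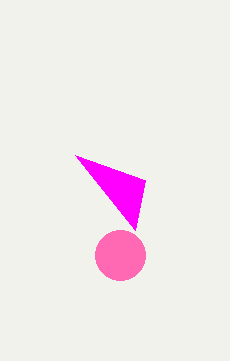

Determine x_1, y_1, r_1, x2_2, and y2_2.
x_1 = 120
y_1 = 255
r_1 = 25
x2_2 = 75
y2_2 = 155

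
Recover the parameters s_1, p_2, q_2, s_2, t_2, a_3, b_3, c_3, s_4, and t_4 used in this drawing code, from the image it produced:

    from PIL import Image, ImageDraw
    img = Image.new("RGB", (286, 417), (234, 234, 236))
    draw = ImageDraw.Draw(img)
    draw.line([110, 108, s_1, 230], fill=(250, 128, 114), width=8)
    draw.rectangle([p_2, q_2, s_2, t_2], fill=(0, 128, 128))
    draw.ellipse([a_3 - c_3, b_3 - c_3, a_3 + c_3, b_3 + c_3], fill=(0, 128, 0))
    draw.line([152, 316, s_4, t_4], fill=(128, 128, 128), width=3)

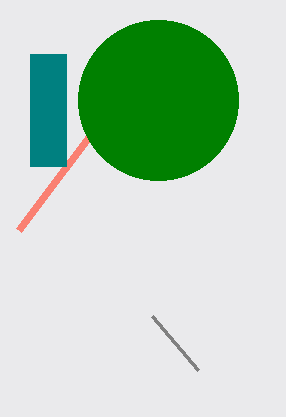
s_1 = 18
p_2 = 30
q_2 = 54
s_2 = 66
t_2 = 166
a_3 = 158
b_3 = 100
c_3 = 80
s_4 = 198
t_4 = 370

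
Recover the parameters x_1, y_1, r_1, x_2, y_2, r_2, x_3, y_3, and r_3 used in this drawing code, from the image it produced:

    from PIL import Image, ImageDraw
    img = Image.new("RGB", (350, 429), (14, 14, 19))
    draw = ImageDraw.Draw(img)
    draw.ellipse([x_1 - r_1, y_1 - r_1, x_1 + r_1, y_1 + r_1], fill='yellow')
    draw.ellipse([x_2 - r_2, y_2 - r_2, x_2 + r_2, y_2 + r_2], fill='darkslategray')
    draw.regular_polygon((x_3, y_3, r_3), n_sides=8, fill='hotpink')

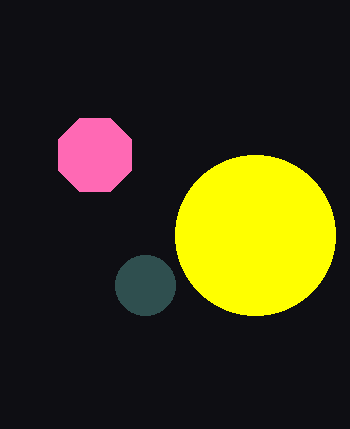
x_1 = 255
y_1 = 235
r_1 = 80
x_2 = 145
y_2 = 285
r_2 = 30
x_3 = 95
y_3 = 155
r_3 = 40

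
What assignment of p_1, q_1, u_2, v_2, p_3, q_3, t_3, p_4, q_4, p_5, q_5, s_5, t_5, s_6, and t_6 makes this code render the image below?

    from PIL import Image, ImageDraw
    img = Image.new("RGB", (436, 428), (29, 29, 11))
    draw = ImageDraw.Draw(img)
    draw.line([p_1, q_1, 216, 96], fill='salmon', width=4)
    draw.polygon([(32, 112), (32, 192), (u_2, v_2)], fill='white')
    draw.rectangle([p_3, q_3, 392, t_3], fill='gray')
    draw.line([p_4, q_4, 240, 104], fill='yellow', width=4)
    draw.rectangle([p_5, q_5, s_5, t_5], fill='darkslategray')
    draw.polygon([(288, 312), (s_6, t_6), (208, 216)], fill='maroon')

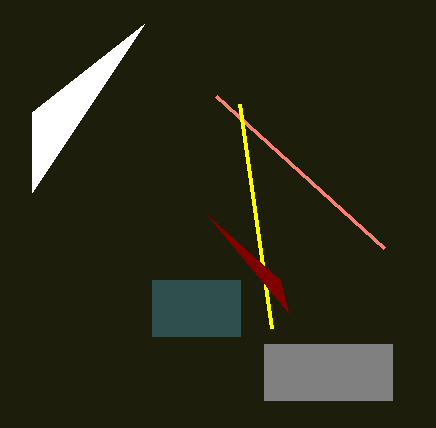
p_1 = 384, q_1 = 248, u_2 = 144, v_2 = 24, p_3 = 264, q_3 = 344, t_3 = 400, p_4 = 272, q_4 = 328, p_5 = 152, q_5 = 280, s_5 = 240, t_5 = 336, s_6 = 280, t_6 = 280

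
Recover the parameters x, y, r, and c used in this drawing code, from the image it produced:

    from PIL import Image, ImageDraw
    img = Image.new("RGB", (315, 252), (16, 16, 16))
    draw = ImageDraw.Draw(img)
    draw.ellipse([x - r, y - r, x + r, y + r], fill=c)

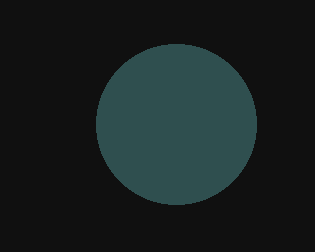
x = 176, y = 124, r = 80, c = 'darkslategray'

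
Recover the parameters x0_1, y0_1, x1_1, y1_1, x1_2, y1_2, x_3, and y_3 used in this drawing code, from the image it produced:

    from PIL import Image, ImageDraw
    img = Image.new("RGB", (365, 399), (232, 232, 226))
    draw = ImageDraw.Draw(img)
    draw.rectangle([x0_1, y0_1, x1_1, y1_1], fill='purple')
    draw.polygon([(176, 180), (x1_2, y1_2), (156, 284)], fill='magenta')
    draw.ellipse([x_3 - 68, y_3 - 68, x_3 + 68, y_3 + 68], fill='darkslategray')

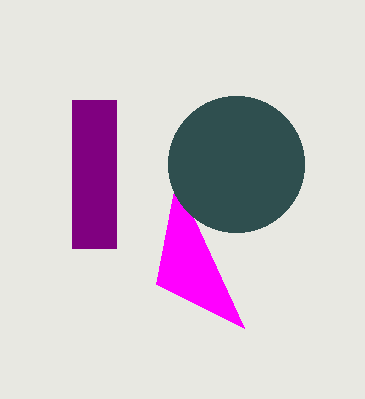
x0_1 = 72, y0_1 = 100, x1_1 = 116, y1_1 = 248, x1_2 = 244, y1_2 = 328, x_3 = 236, y_3 = 164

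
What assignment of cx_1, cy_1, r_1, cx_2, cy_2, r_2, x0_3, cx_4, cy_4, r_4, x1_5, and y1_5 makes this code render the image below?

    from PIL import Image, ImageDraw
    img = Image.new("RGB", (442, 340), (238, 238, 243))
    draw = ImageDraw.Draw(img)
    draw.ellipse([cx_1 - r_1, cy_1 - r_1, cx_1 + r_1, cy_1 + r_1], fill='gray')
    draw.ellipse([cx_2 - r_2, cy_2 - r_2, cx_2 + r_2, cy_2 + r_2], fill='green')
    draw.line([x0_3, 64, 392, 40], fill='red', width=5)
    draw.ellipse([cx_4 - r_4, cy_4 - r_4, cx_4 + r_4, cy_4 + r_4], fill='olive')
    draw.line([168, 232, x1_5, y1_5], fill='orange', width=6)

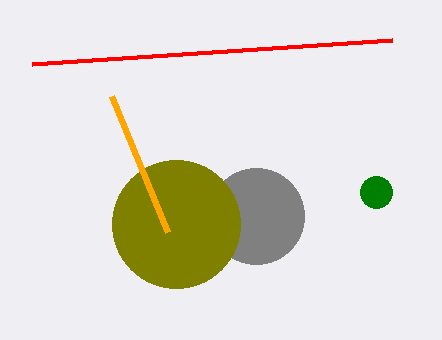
cx_1 = 256
cy_1 = 216
r_1 = 48
cx_2 = 376
cy_2 = 192
r_2 = 16
x0_3 = 32
cx_4 = 176
cy_4 = 224
r_4 = 64
x1_5 = 112
y1_5 = 96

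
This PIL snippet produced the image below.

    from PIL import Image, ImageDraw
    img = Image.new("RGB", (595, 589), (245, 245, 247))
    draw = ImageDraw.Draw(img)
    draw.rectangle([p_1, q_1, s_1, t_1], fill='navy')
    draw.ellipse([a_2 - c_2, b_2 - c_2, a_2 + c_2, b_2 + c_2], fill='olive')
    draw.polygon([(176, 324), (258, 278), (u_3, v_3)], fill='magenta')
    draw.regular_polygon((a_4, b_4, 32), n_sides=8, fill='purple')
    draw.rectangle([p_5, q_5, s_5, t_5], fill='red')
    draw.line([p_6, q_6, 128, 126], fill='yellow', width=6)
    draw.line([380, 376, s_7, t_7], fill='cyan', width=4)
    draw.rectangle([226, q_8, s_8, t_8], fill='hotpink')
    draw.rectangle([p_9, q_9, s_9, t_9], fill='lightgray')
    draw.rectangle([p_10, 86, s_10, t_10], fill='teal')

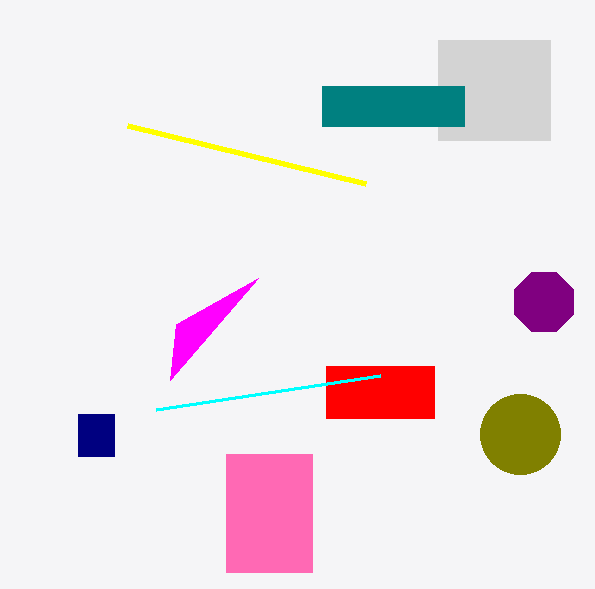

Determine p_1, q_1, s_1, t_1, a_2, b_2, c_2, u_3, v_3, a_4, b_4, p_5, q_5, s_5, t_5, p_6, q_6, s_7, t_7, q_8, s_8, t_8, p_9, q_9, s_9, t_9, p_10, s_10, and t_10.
p_1 = 78
q_1 = 414
s_1 = 114
t_1 = 456
a_2 = 520
b_2 = 434
c_2 = 40
u_3 = 170
v_3 = 380
a_4 = 544
b_4 = 302
p_5 = 326
q_5 = 366
s_5 = 434
t_5 = 418
p_6 = 366
q_6 = 184
s_7 = 156
t_7 = 410
q_8 = 454
s_8 = 312
t_8 = 572
p_9 = 438
q_9 = 40
s_9 = 550
t_9 = 140
p_10 = 322
s_10 = 464
t_10 = 126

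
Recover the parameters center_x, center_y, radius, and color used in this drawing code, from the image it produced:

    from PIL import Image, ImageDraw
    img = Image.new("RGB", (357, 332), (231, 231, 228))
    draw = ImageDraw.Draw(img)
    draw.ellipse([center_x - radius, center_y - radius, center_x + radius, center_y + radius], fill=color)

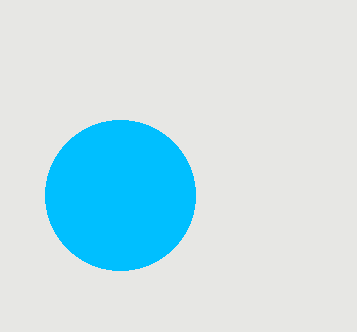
center_x = 120, center_y = 195, radius = 75, color = 'deepskyblue'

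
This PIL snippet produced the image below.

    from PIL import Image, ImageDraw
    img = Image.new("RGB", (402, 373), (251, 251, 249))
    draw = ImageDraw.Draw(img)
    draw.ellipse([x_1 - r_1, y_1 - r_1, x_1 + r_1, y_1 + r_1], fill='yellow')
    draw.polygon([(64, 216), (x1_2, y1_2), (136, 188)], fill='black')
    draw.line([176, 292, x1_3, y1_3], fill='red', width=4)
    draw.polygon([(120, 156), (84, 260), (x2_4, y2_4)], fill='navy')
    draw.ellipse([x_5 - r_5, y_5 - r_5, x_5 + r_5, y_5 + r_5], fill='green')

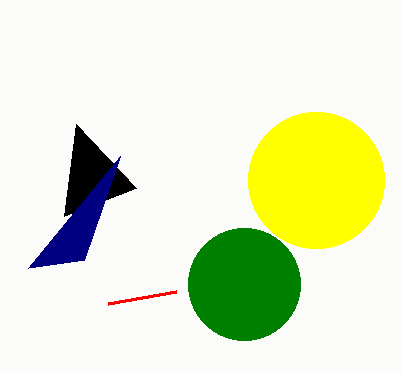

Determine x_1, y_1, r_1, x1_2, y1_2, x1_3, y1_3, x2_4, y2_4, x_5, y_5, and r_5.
x_1 = 316
y_1 = 180
r_1 = 68
x1_2 = 76
y1_2 = 124
x1_3 = 108
y1_3 = 304
x2_4 = 28
y2_4 = 268
x_5 = 244
y_5 = 284
r_5 = 56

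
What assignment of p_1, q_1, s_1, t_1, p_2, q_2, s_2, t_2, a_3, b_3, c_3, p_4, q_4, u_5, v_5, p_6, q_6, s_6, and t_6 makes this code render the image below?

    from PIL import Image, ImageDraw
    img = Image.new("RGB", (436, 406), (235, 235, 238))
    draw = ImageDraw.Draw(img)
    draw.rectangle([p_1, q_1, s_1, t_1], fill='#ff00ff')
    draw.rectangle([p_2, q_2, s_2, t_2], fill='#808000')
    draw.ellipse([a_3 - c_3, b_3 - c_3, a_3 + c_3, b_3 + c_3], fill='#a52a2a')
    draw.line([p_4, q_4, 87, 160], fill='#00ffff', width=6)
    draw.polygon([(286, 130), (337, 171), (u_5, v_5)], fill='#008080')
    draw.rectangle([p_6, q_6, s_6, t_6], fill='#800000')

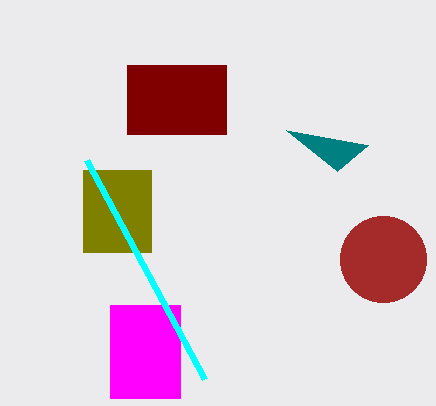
p_1 = 110
q_1 = 305
s_1 = 180
t_1 = 398
p_2 = 83
q_2 = 170
s_2 = 151
t_2 = 252
a_3 = 383
b_3 = 259
c_3 = 43
p_4 = 205
q_4 = 379
u_5 = 368
v_5 = 145
p_6 = 127
q_6 = 65
s_6 = 226
t_6 = 134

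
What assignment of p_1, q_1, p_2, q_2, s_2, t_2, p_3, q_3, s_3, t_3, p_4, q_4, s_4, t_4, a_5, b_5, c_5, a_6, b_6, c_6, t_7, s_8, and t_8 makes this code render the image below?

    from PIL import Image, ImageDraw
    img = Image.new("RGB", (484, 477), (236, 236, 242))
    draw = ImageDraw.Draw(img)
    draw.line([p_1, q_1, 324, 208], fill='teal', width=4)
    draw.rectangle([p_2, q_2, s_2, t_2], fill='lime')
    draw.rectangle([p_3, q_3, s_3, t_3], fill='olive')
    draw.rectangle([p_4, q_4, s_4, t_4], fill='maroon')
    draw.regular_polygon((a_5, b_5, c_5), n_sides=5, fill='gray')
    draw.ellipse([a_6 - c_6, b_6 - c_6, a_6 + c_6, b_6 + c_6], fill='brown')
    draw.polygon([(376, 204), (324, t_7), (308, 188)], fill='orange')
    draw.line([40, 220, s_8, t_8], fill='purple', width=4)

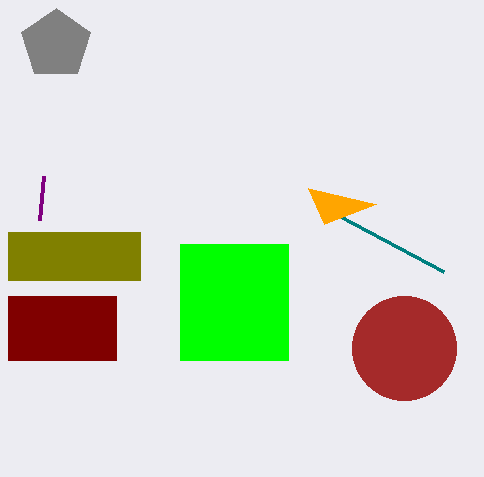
p_1 = 444
q_1 = 272
p_2 = 180
q_2 = 244
s_2 = 288
t_2 = 360
p_3 = 8
q_3 = 232
s_3 = 140
t_3 = 280
p_4 = 8
q_4 = 296
s_4 = 116
t_4 = 360
a_5 = 56
b_5 = 44
c_5 = 36
a_6 = 404
b_6 = 348
c_6 = 52
t_7 = 224
s_8 = 44
t_8 = 176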